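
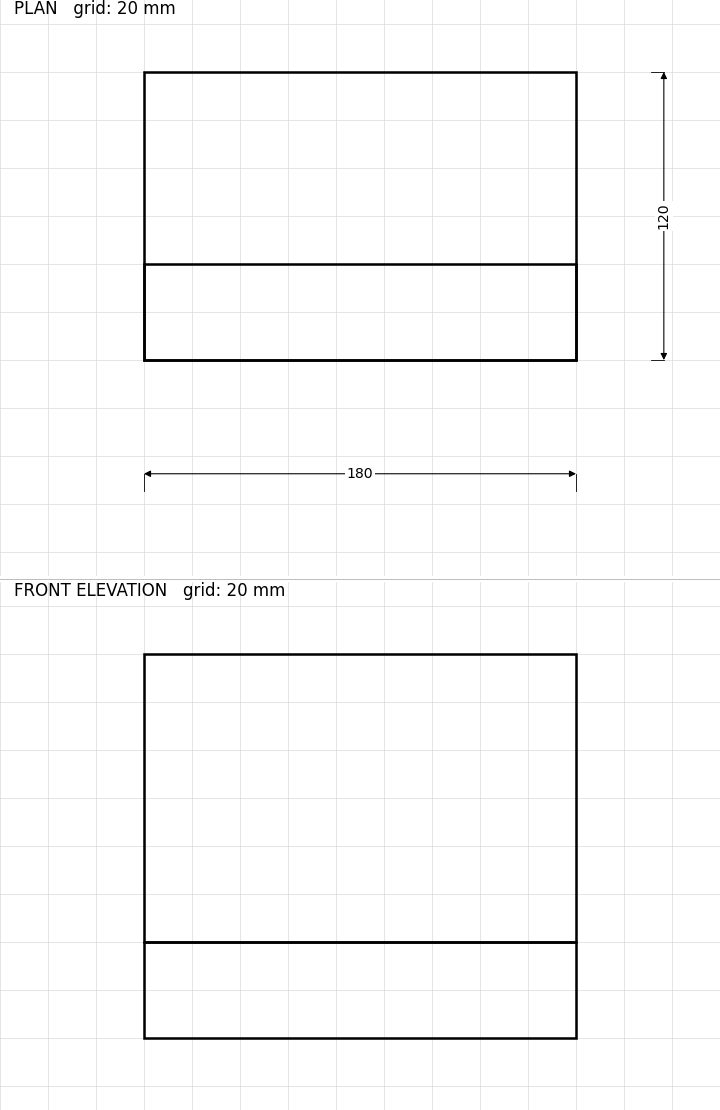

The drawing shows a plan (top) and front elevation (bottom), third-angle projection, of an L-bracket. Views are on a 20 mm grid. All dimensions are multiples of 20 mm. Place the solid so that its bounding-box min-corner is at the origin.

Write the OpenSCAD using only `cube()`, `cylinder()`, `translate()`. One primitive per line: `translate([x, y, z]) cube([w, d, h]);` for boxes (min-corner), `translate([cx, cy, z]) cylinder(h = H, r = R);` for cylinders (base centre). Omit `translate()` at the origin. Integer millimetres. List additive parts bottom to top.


cube([180, 120, 40]);
translate([0, 0, 40]) cube([180, 40, 120]);


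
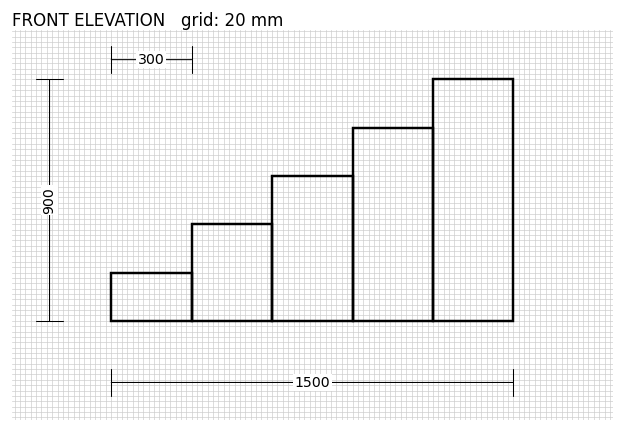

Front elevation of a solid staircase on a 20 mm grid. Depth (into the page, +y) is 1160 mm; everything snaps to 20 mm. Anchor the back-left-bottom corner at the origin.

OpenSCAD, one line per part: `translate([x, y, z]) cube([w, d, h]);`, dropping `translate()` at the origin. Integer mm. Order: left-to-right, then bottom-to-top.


cube([300, 1160, 180]);
translate([300, 0, 0]) cube([300, 1160, 360]);
translate([600, 0, 0]) cube([300, 1160, 540]);
translate([900, 0, 0]) cube([300, 1160, 720]);
translate([1200, 0, 0]) cube([300, 1160, 900]);


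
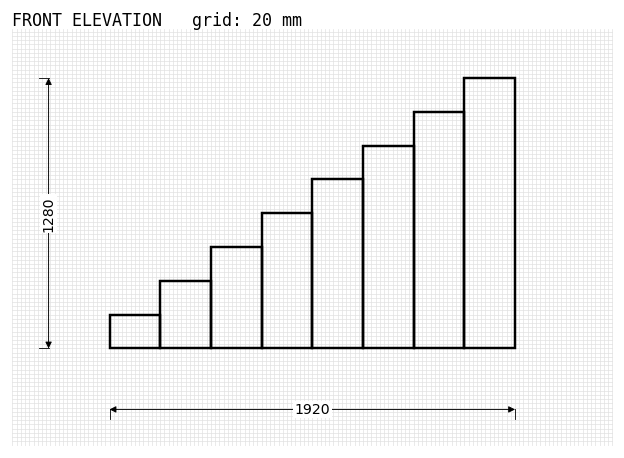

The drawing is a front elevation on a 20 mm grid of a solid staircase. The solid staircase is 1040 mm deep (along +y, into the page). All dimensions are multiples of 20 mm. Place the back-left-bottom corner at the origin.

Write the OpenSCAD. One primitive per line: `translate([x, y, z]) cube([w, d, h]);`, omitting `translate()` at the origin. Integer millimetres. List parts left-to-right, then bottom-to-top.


cube([240, 1040, 160]);
translate([240, 0, 0]) cube([240, 1040, 320]);
translate([480, 0, 0]) cube([240, 1040, 480]);
translate([720, 0, 0]) cube([240, 1040, 640]);
translate([960, 0, 0]) cube([240, 1040, 800]);
translate([1200, 0, 0]) cube([240, 1040, 960]);
translate([1440, 0, 0]) cube([240, 1040, 1120]);
translate([1680, 0, 0]) cube([240, 1040, 1280]);


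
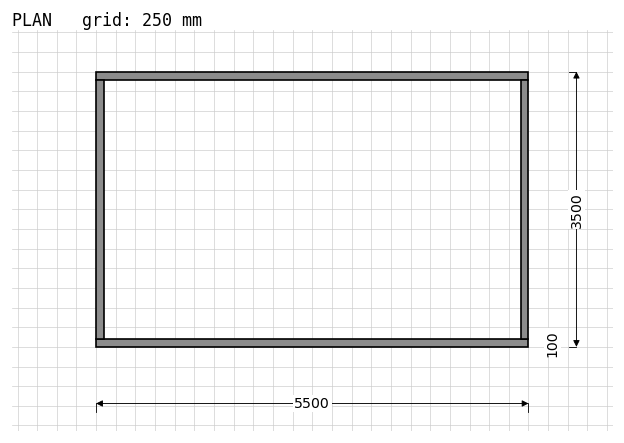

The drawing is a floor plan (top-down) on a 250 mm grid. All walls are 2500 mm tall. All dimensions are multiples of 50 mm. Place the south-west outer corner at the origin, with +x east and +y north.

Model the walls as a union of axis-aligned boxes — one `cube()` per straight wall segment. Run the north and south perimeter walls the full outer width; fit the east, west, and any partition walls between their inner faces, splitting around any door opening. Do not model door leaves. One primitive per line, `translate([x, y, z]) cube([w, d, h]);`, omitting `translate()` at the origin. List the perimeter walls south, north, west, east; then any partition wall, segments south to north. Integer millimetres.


cube([5500, 100, 2500]);
translate([0, 3400, 0]) cube([5500, 100, 2500]);
translate([0, 100, 0]) cube([100, 3300, 2500]);
translate([5400, 100, 0]) cube([100, 3300, 2500]);


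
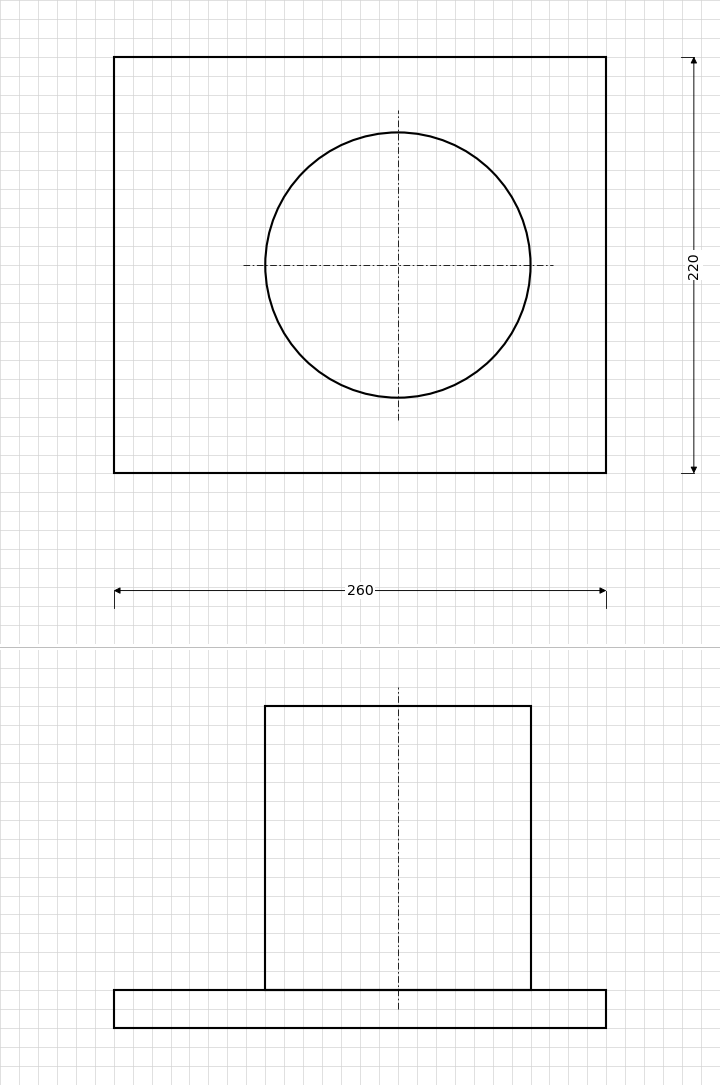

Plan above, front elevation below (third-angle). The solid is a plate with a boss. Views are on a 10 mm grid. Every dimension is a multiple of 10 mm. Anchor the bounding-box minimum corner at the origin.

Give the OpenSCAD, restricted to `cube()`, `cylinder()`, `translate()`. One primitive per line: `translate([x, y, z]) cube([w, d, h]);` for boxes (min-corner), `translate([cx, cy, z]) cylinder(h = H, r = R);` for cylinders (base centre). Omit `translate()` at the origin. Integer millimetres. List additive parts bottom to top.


cube([260, 220, 20]);
translate([150, 110, 20]) cylinder(h = 150, r = 70);


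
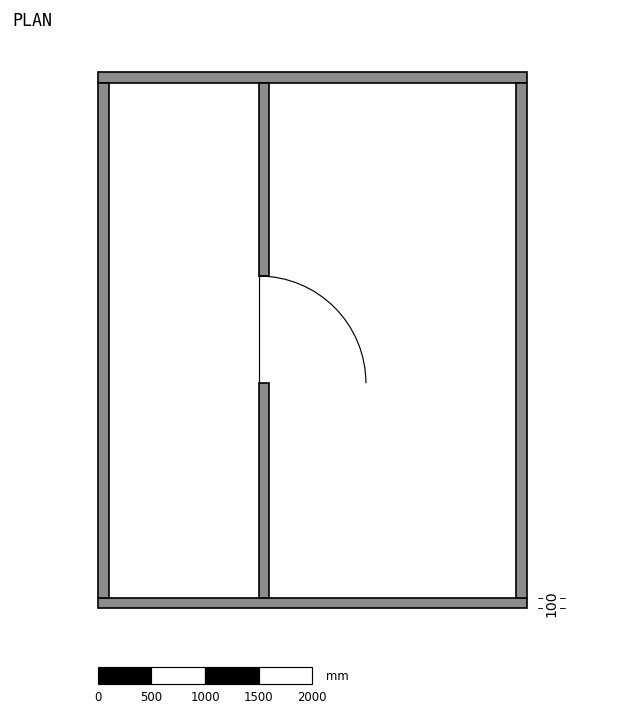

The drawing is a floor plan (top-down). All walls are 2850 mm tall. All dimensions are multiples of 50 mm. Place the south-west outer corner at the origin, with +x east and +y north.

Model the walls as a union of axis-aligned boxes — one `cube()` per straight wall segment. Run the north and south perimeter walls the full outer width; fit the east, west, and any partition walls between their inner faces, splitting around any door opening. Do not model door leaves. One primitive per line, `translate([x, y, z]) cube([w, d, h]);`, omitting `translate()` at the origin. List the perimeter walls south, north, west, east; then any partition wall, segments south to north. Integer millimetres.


cube([4000, 100, 2850]);
translate([0, 4900, 0]) cube([4000, 100, 2850]);
translate([0, 100, 0]) cube([100, 4800, 2850]);
translate([3900, 100, 0]) cube([100, 4800, 2850]);
translate([1500, 100, 0]) cube([100, 2000, 2850]);
translate([1500, 3100, 0]) cube([100, 1800, 2850]);


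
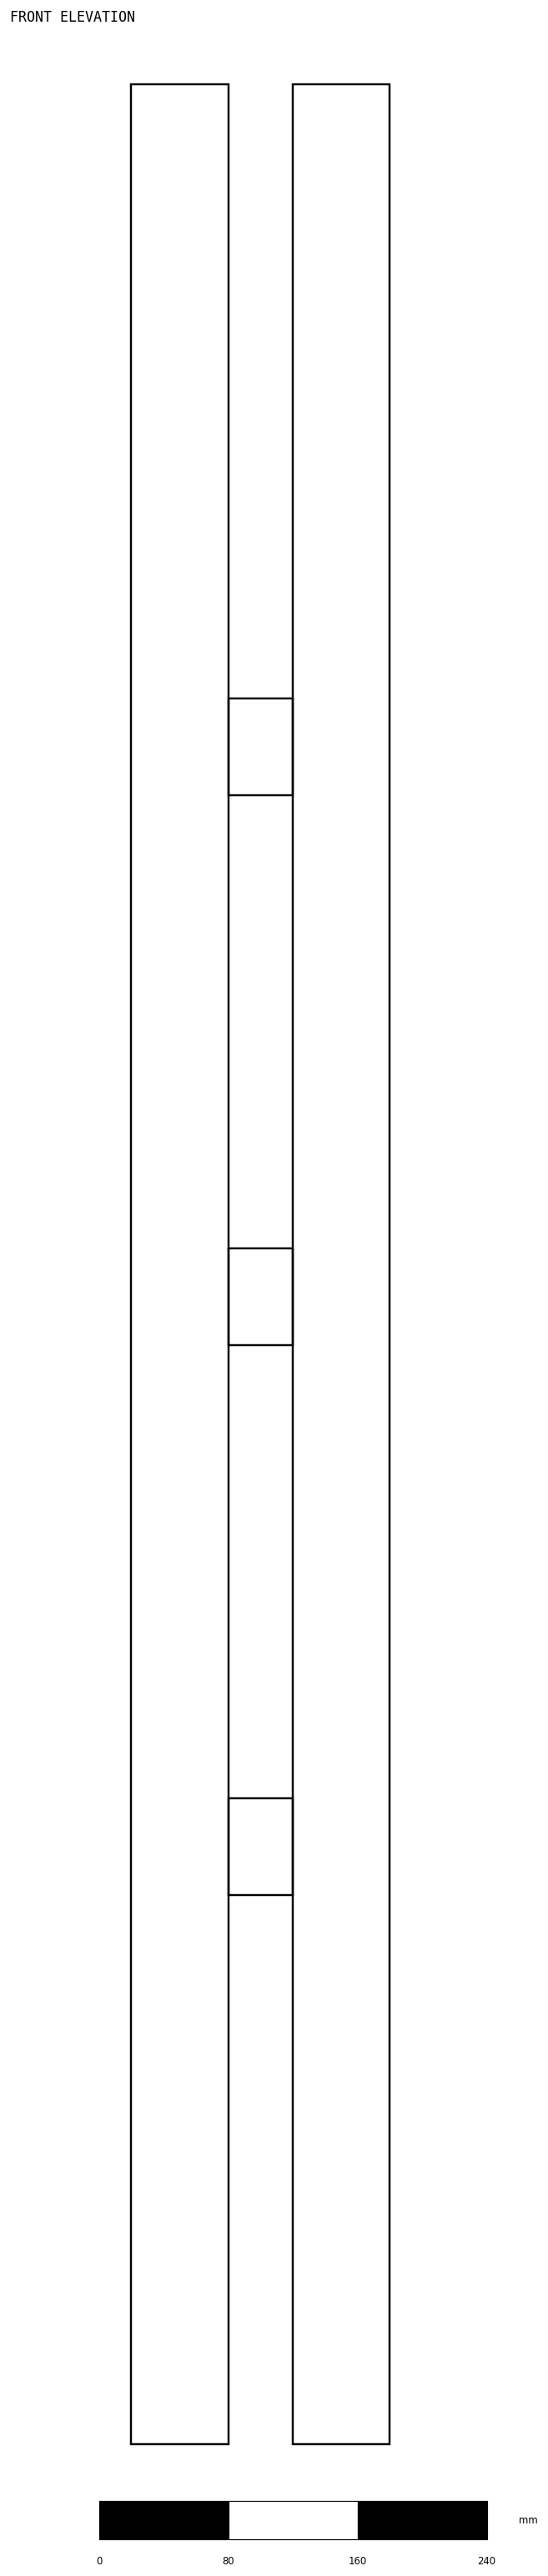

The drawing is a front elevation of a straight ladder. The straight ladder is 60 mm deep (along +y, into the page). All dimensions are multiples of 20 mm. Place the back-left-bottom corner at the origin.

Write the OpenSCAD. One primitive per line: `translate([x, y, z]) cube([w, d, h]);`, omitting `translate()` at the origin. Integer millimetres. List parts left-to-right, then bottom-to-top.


cube([60, 60, 1460]);
translate([60, 0, 340]) cube([40, 60, 60]);
translate([60, 0, 680]) cube([40, 60, 60]);
translate([60, 0, 1020]) cube([40, 60, 60]);
translate([100, 0, 0]) cube([60, 60, 1460]);


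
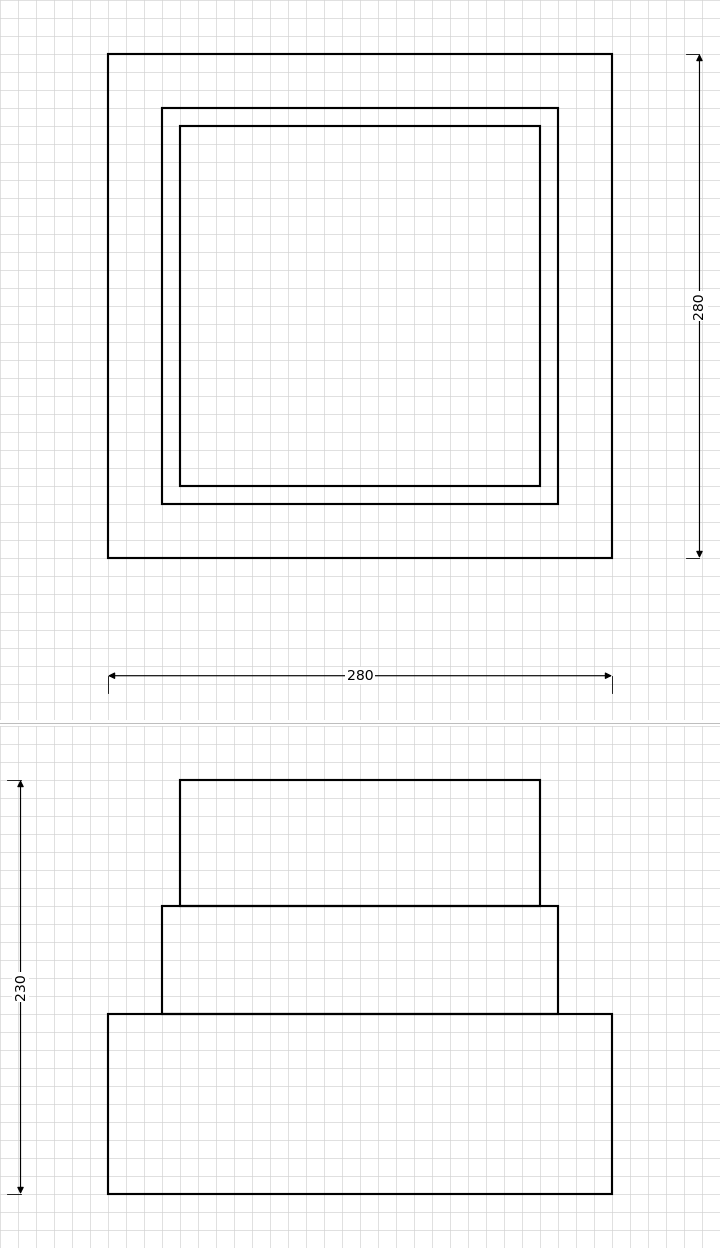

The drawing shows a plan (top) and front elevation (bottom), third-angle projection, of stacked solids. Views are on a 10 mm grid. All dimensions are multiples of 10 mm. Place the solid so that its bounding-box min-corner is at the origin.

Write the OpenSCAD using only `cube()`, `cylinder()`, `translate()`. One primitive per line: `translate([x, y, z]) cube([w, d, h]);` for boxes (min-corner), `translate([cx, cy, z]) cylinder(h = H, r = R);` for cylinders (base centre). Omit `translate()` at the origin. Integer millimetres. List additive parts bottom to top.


cube([280, 280, 100]);
translate([30, 30, 100]) cube([220, 220, 60]);
translate([40, 40, 160]) cube([200, 200, 70]);


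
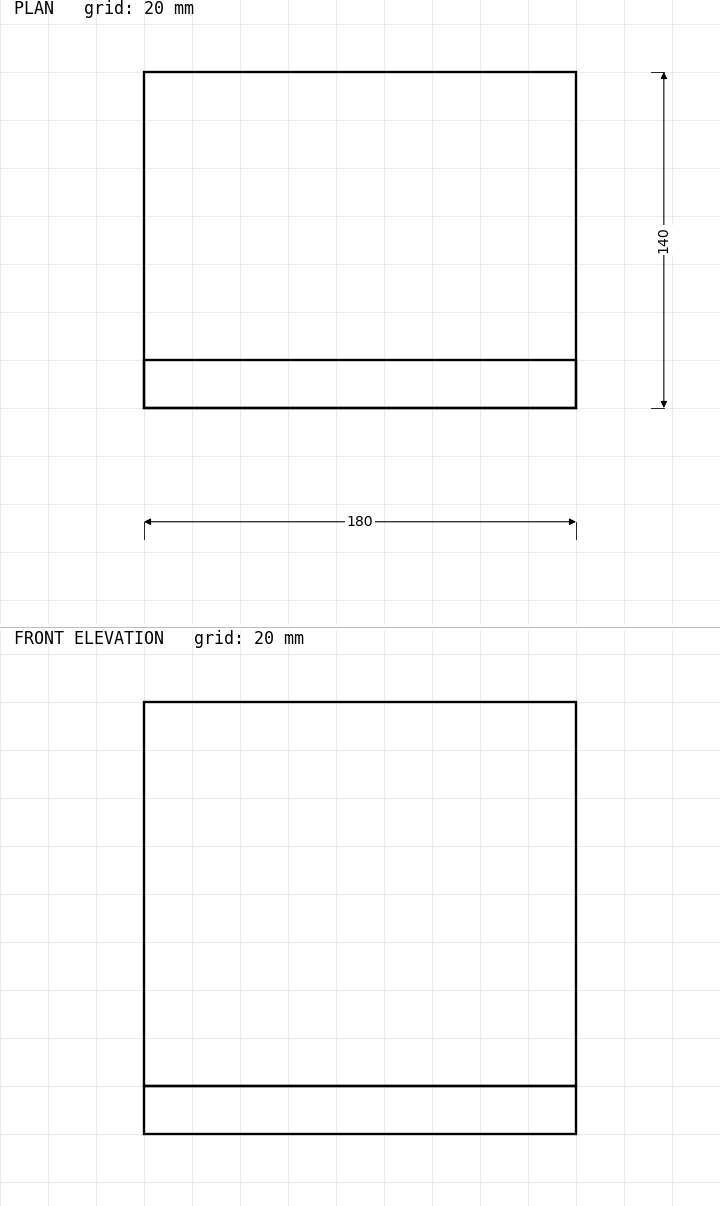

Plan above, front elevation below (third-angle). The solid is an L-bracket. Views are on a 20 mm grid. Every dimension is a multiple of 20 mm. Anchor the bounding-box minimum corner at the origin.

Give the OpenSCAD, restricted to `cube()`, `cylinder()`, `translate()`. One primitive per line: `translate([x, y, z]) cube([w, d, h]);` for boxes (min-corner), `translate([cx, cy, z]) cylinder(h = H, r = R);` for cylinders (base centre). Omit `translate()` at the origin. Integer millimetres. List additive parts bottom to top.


cube([180, 140, 20]);
translate([0, 0, 20]) cube([180, 20, 160]);


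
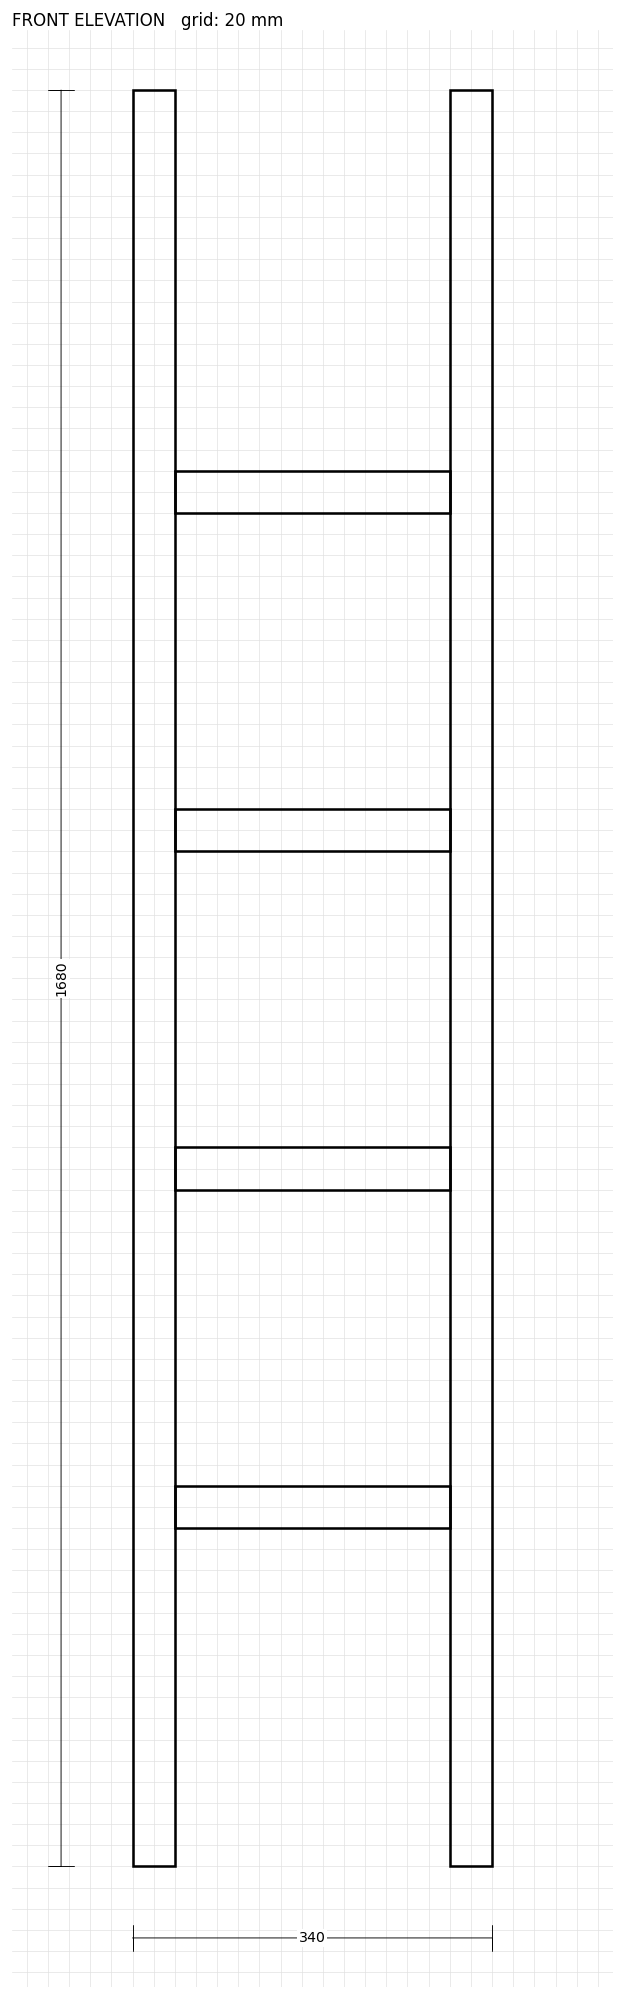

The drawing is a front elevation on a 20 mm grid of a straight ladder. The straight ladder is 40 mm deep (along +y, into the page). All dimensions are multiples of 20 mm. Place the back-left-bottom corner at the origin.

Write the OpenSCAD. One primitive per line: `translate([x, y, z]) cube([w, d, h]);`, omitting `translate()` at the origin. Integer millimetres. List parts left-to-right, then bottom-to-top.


cube([40, 40, 1680]);
translate([40, 0, 320]) cube([260, 40, 40]);
translate([40, 0, 640]) cube([260, 40, 40]);
translate([40, 0, 960]) cube([260, 40, 40]);
translate([40, 0, 1280]) cube([260, 40, 40]);
translate([300, 0, 0]) cube([40, 40, 1680]);


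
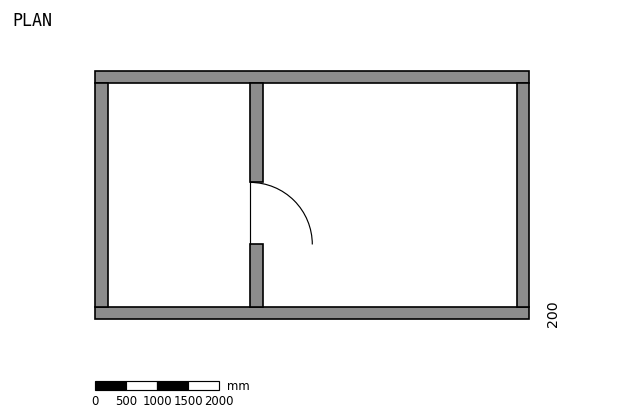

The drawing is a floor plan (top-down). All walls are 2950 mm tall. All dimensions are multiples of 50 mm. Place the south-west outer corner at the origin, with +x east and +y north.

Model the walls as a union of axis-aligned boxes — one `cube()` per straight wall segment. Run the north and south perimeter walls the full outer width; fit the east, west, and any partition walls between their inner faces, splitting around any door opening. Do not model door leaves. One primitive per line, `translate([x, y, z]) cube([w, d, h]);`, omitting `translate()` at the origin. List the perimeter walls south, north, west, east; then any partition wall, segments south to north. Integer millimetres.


cube([7000, 200, 2950]);
translate([0, 3800, 0]) cube([7000, 200, 2950]);
translate([0, 200, 0]) cube([200, 3600, 2950]);
translate([6800, 200, 0]) cube([200, 3600, 2950]);
translate([2500, 200, 0]) cube([200, 1000, 2950]);
translate([2500, 2200, 0]) cube([200, 1600, 2950]);


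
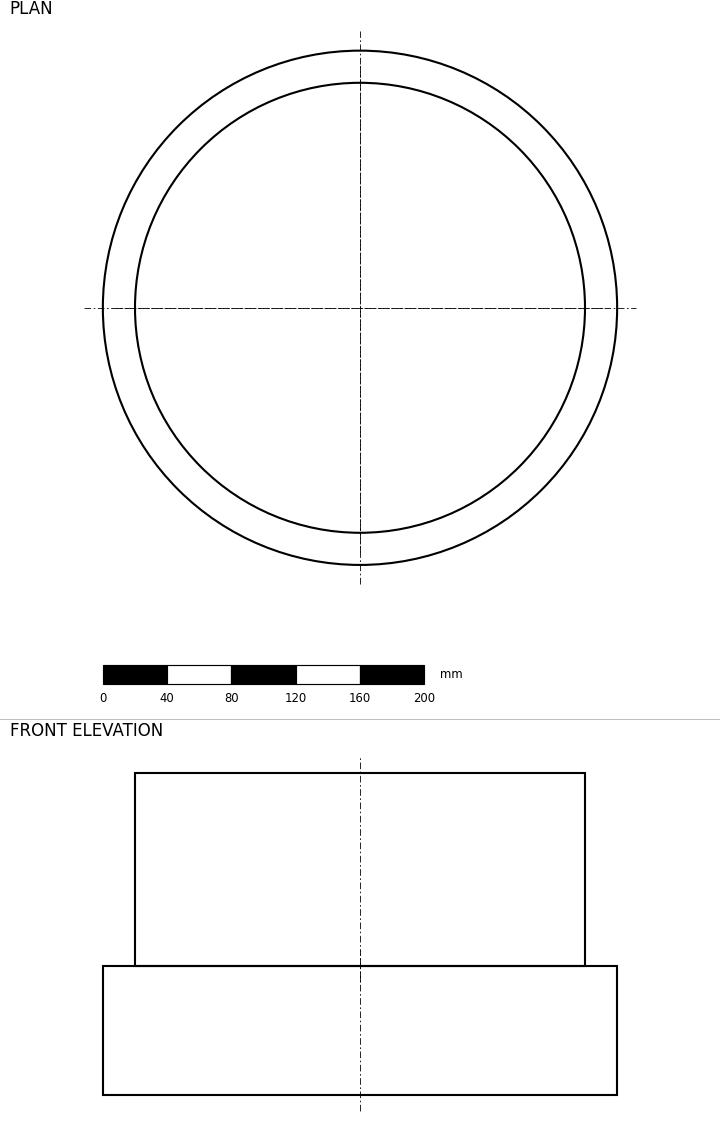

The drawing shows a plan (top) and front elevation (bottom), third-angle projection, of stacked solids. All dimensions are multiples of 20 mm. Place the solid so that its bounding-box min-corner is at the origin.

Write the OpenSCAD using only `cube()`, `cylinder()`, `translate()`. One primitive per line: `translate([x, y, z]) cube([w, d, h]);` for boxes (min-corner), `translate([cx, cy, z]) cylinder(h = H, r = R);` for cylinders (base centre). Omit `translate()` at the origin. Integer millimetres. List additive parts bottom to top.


translate([160, 160, 0]) cylinder(h = 80, r = 160);
translate([160, 160, 80]) cylinder(h = 120, r = 140);


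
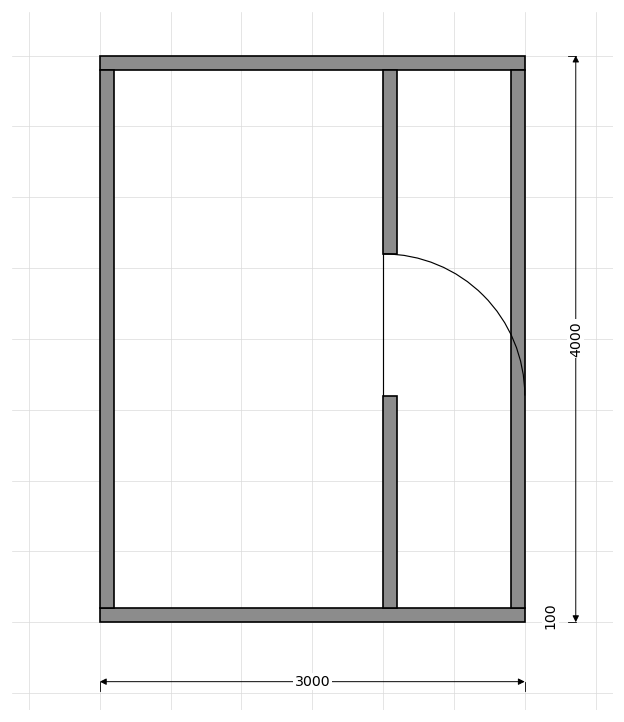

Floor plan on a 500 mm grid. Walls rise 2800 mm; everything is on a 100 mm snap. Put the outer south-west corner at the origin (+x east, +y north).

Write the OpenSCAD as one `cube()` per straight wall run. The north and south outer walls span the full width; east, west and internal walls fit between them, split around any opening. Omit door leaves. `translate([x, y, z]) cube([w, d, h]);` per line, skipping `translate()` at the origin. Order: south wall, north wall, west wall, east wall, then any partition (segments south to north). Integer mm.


cube([3000, 100, 2800]);
translate([0, 3900, 0]) cube([3000, 100, 2800]);
translate([0, 100, 0]) cube([100, 3800, 2800]);
translate([2900, 100, 0]) cube([100, 3800, 2800]);
translate([2000, 100, 0]) cube([100, 1500, 2800]);
translate([2000, 2600, 0]) cube([100, 1300, 2800]);


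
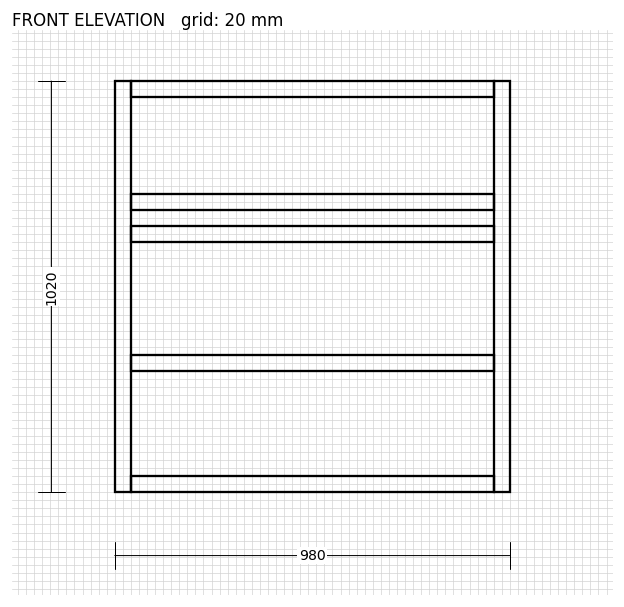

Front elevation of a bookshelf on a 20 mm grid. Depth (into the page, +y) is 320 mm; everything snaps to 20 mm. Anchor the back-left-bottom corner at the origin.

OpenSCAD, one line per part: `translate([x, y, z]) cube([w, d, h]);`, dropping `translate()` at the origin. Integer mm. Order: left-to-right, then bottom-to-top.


cube([40, 320, 1020]);
translate([40, 0, 0]) cube([900, 320, 40]);
translate([40, 0, 300]) cube([900, 320, 40]);
translate([40, 0, 620]) cube([900, 320, 40]);
translate([40, 0, 700]) cube([900, 320, 40]);
translate([40, 0, 980]) cube([900, 320, 40]);
translate([940, 0, 0]) cube([40, 320, 1020]);


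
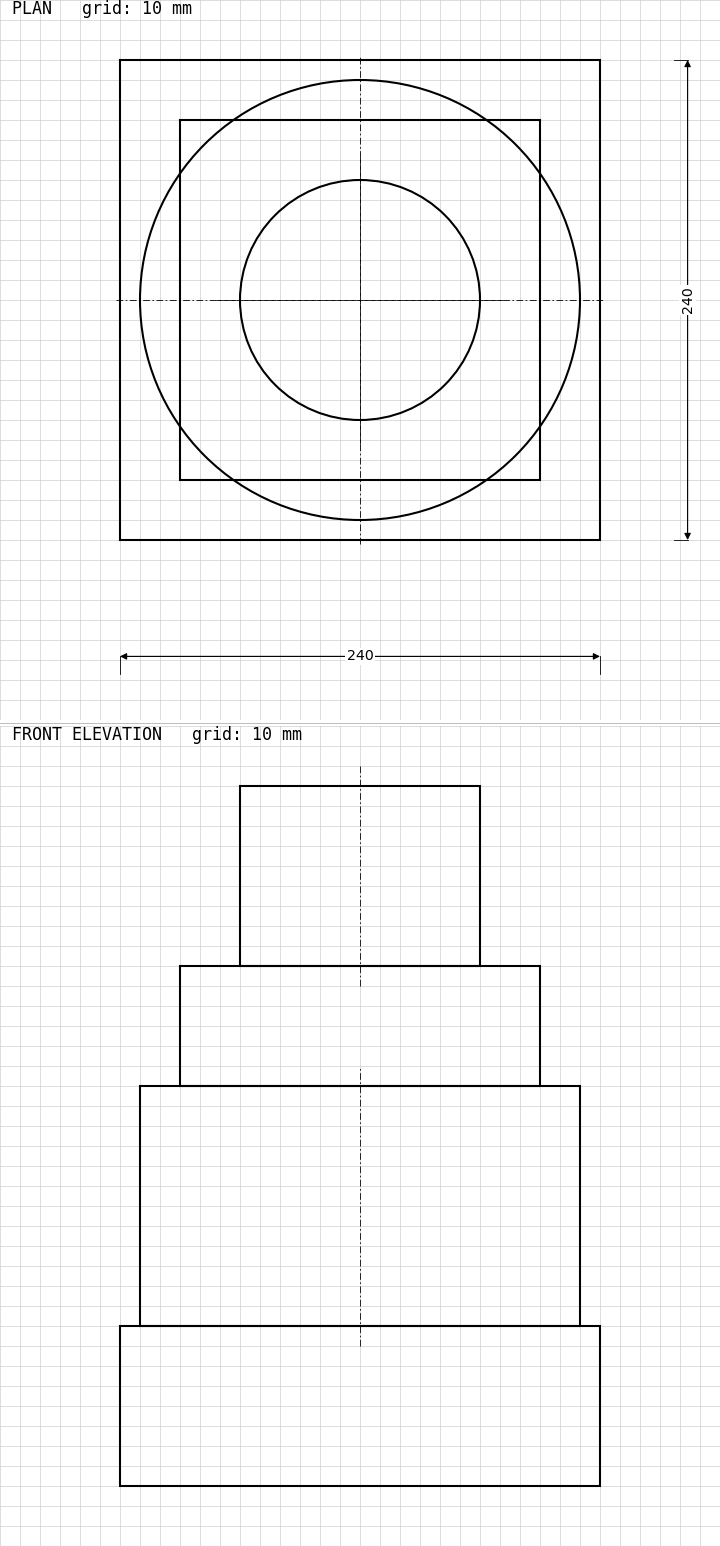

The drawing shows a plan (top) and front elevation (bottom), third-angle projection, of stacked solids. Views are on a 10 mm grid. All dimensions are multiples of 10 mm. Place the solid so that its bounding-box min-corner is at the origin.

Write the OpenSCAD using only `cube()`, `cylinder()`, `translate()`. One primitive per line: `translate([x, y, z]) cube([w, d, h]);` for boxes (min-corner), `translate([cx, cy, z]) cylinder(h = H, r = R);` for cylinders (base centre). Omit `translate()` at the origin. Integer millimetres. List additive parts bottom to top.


cube([240, 240, 80]);
translate([120, 120, 80]) cylinder(h = 120, r = 110);
translate([30, 30, 200]) cube([180, 180, 60]);
translate([120, 120, 260]) cylinder(h = 90, r = 60);


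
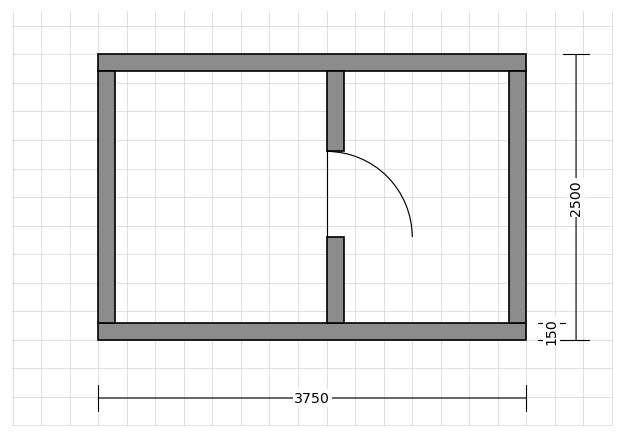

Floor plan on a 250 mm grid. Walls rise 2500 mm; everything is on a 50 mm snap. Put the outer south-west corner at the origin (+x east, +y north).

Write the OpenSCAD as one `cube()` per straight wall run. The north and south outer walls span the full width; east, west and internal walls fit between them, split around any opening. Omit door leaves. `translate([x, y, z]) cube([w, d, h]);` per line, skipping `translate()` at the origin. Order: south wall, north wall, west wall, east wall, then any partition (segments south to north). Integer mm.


cube([3750, 150, 2500]);
translate([0, 2350, 0]) cube([3750, 150, 2500]);
translate([0, 150, 0]) cube([150, 2200, 2500]);
translate([3600, 150, 0]) cube([150, 2200, 2500]);
translate([2000, 150, 0]) cube([150, 750, 2500]);
translate([2000, 1650, 0]) cube([150, 700, 2500]);


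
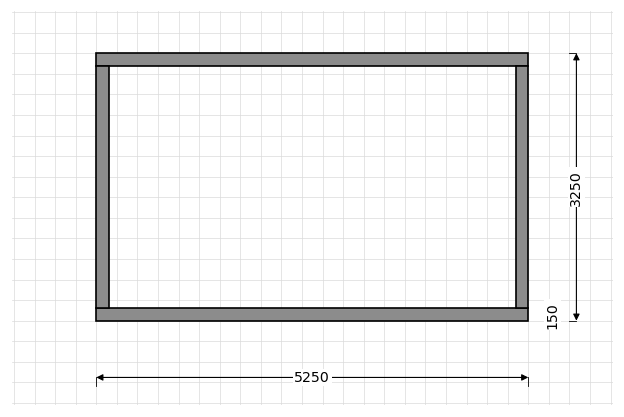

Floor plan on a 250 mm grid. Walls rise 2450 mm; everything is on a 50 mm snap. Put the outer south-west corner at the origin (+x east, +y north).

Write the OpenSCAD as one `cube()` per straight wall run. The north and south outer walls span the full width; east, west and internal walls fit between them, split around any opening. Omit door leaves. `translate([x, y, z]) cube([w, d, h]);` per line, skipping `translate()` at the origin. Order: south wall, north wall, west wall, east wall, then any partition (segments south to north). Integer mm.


cube([5250, 150, 2450]);
translate([0, 3100, 0]) cube([5250, 150, 2450]);
translate([0, 150, 0]) cube([150, 2950, 2450]);
translate([5100, 150, 0]) cube([150, 2950, 2450]);


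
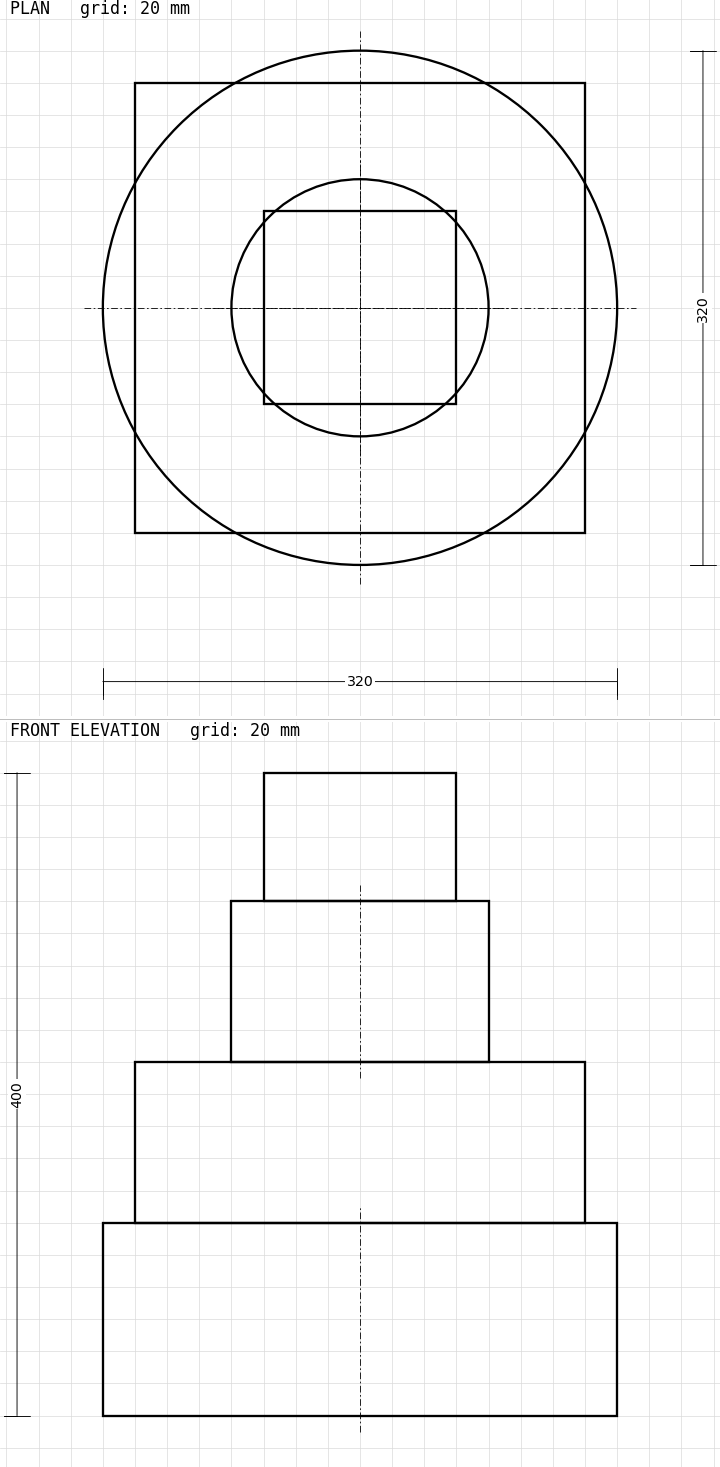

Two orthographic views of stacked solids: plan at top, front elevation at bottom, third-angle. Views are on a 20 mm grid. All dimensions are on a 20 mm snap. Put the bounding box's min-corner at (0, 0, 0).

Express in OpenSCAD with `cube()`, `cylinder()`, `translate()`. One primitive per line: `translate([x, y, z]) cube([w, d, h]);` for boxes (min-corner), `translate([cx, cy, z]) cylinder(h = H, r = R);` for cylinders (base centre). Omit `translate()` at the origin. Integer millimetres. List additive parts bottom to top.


translate([160, 160, 0]) cylinder(h = 120, r = 160);
translate([20, 20, 120]) cube([280, 280, 100]);
translate([160, 160, 220]) cylinder(h = 100, r = 80);
translate([100, 100, 320]) cube([120, 120, 80]);


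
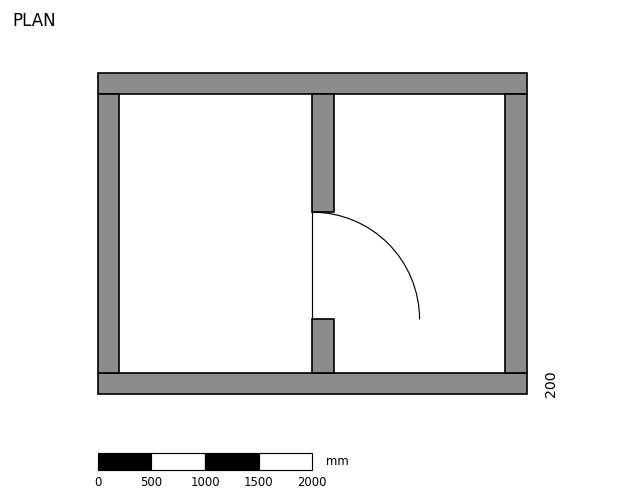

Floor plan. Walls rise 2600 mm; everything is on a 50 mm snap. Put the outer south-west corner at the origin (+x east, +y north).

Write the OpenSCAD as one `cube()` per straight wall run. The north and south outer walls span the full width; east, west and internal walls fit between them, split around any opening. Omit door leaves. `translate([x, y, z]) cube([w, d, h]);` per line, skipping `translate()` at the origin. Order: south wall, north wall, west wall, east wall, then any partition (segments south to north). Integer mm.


cube([4000, 200, 2600]);
translate([0, 2800, 0]) cube([4000, 200, 2600]);
translate([0, 200, 0]) cube([200, 2600, 2600]);
translate([3800, 200, 0]) cube([200, 2600, 2600]);
translate([2000, 200, 0]) cube([200, 500, 2600]);
translate([2000, 1700, 0]) cube([200, 1100, 2600]);


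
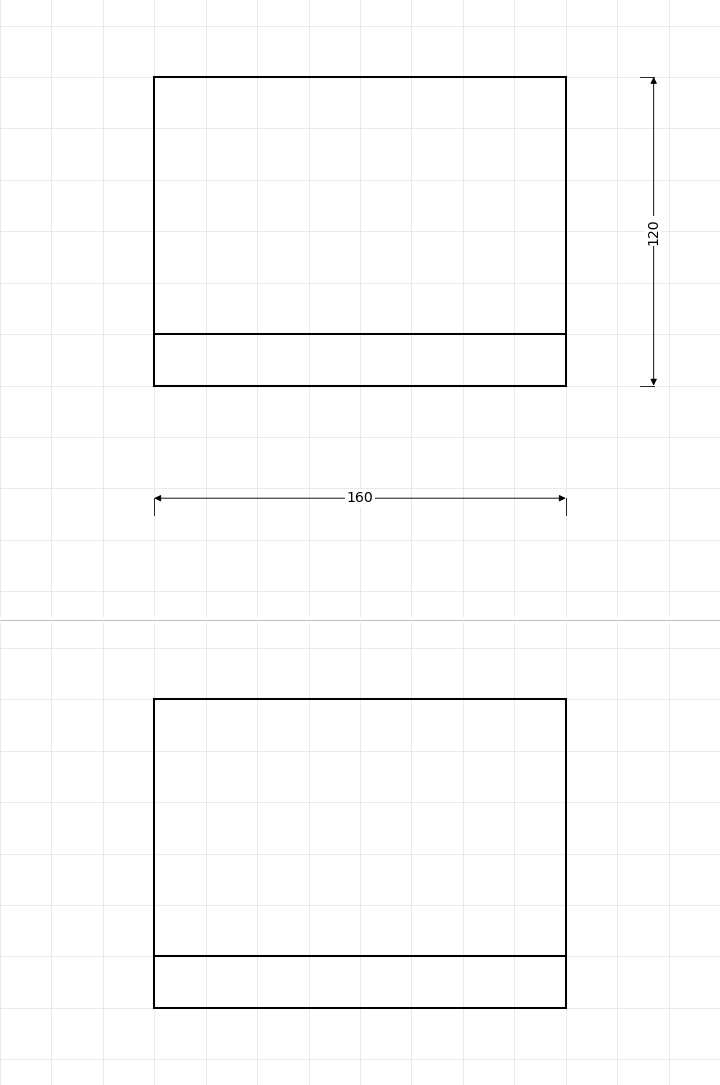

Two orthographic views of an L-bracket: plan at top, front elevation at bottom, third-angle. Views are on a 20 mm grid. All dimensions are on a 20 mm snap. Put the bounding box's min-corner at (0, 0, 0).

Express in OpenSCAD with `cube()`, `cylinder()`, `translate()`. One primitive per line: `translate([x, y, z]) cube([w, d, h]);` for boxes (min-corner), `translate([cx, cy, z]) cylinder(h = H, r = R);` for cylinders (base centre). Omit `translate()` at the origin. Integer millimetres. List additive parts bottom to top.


cube([160, 120, 20]);
translate([0, 0, 20]) cube([160, 20, 100]);


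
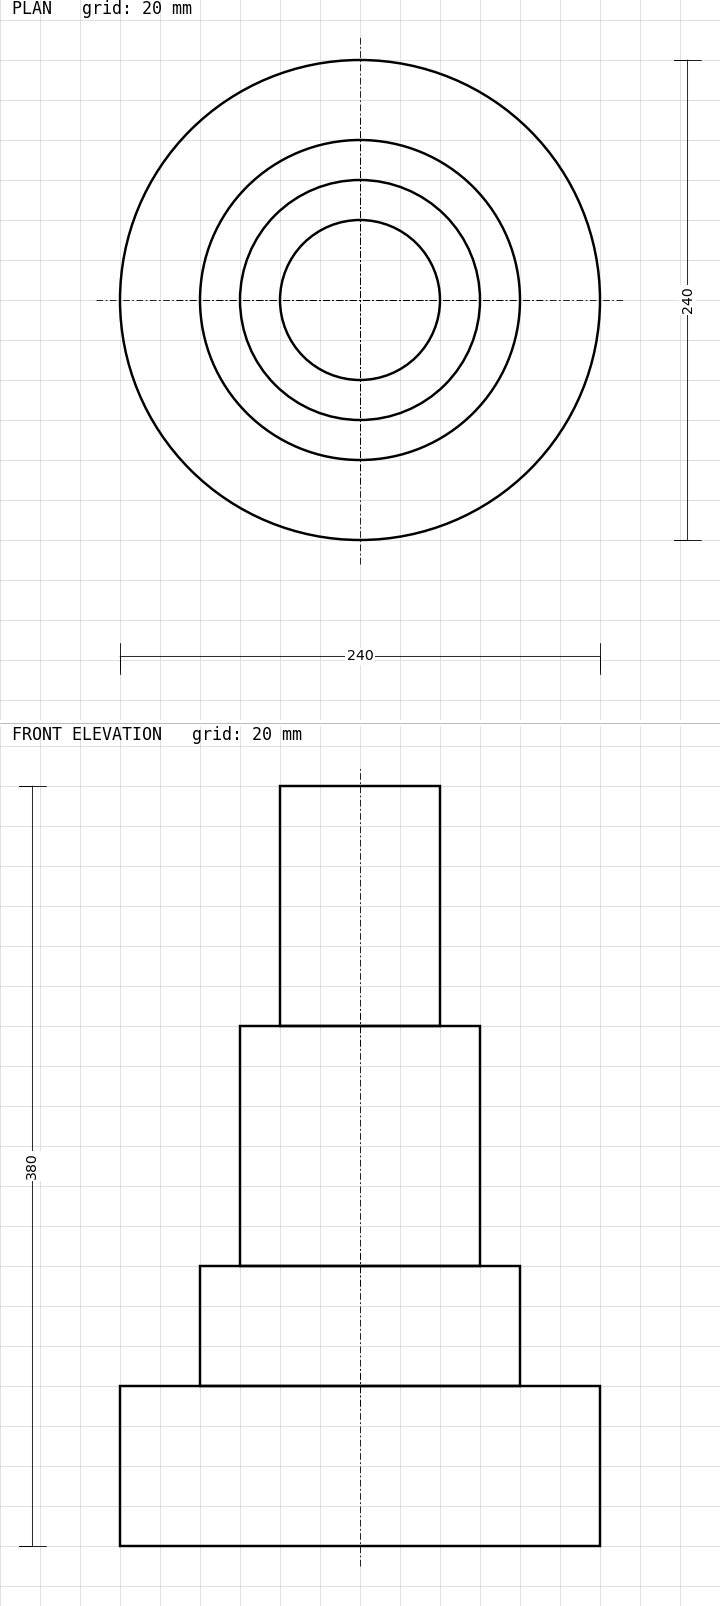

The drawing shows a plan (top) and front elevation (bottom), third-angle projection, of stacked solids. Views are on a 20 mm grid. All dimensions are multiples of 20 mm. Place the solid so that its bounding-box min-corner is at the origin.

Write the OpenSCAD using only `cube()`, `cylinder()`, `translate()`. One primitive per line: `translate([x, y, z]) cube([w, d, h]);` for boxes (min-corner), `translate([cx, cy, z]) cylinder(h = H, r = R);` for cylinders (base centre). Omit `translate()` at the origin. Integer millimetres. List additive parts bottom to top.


translate([120, 120, 0]) cylinder(h = 80, r = 120);
translate([120, 120, 80]) cylinder(h = 60, r = 80);
translate([120, 120, 140]) cylinder(h = 120, r = 60);
translate([120, 120, 260]) cylinder(h = 120, r = 40);


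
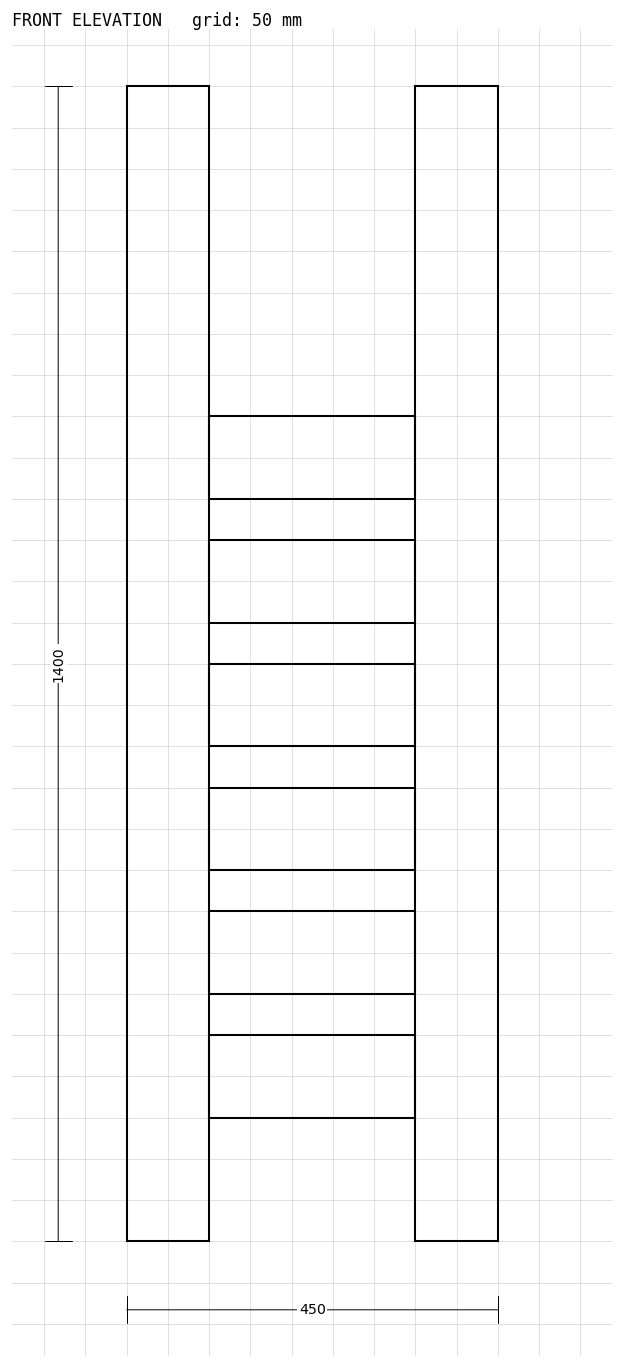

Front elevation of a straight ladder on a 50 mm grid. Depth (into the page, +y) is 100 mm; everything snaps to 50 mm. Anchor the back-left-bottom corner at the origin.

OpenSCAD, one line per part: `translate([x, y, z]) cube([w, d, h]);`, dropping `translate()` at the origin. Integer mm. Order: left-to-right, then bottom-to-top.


cube([100, 100, 1400]);
translate([100, 0, 150]) cube([250, 100, 100]);
translate([100, 0, 300]) cube([250, 100, 100]);
translate([100, 0, 450]) cube([250, 100, 100]);
translate([100, 0, 600]) cube([250, 100, 100]);
translate([100, 0, 750]) cube([250, 100, 100]);
translate([100, 0, 900]) cube([250, 100, 100]);
translate([350, 0, 0]) cube([100, 100, 1400]);


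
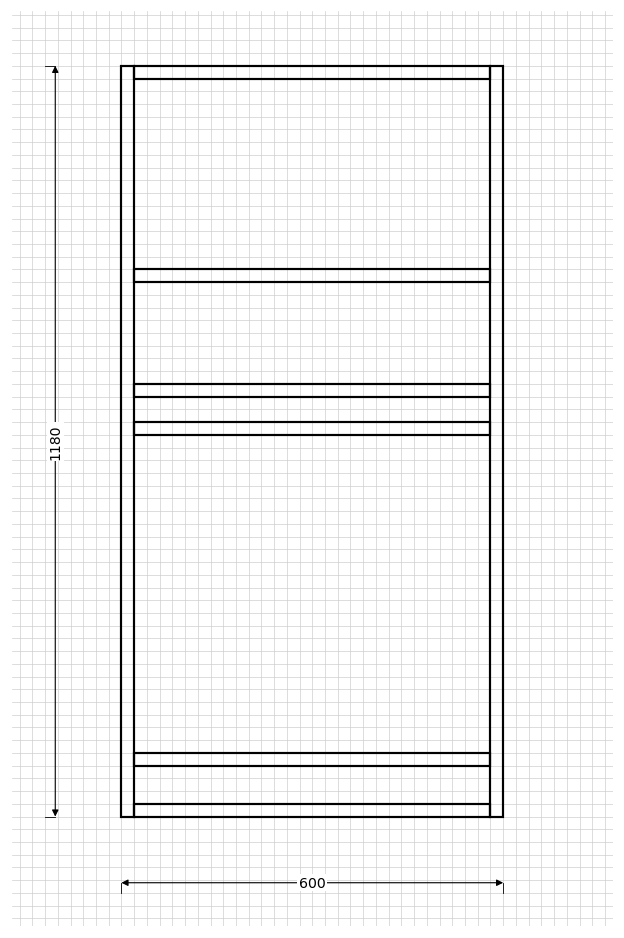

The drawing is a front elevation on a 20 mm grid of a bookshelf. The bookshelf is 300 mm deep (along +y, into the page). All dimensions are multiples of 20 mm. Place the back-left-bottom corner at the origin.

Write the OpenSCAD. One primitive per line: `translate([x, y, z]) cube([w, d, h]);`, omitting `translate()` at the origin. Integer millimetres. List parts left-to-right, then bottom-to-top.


cube([20, 300, 1180]);
translate([20, 0, 0]) cube([560, 300, 20]);
translate([20, 0, 80]) cube([560, 300, 20]);
translate([20, 0, 600]) cube([560, 300, 20]);
translate([20, 0, 660]) cube([560, 300, 20]);
translate([20, 0, 840]) cube([560, 300, 20]);
translate([20, 0, 1160]) cube([560, 300, 20]);
translate([580, 0, 0]) cube([20, 300, 1180]);


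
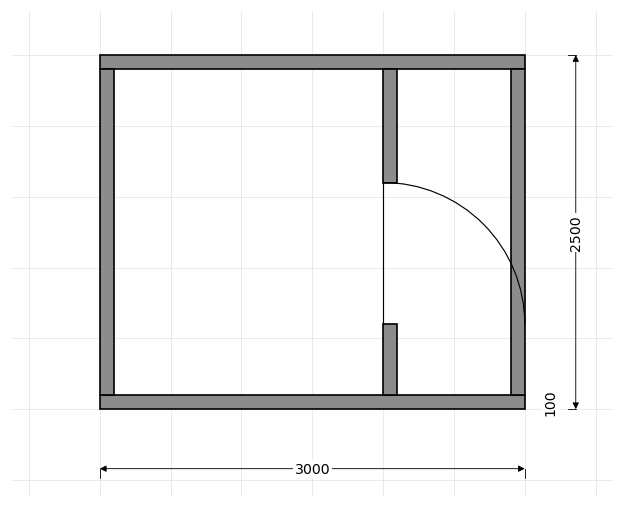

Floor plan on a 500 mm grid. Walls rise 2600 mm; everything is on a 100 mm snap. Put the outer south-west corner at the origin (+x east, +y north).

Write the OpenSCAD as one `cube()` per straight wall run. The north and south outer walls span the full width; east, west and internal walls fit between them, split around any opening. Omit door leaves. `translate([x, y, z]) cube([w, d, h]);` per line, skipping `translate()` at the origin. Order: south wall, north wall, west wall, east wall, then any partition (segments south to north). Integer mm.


cube([3000, 100, 2600]);
translate([0, 2400, 0]) cube([3000, 100, 2600]);
translate([0, 100, 0]) cube([100, 2300, 2600]);
translate([2900, 100, 0]) cube([100, 2300, 2600]);
translate([2000, 100, 0]) cube([100, 500, 2600]);
translate([2000, 1600, 0]) cube([100, 800, 2600]);


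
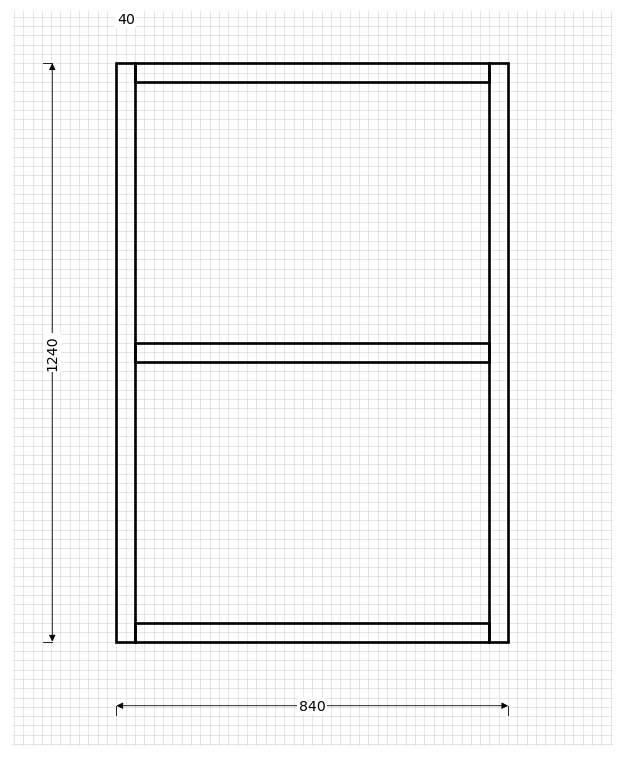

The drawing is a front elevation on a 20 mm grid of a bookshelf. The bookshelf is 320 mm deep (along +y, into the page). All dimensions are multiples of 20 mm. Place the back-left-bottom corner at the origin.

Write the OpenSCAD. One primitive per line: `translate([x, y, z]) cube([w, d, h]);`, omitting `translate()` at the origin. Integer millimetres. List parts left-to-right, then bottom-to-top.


cube([40, 320, 1240]);
translate([40, 0, 0]) cube([760, 320, 40]);
translate([40, 0, 600]) cube([760, 320, 40]);
translate([40, 0, 1200]) cube([760, 320, 40]);
translate([800, 0, 0]) cube([40, 320, 1240]);


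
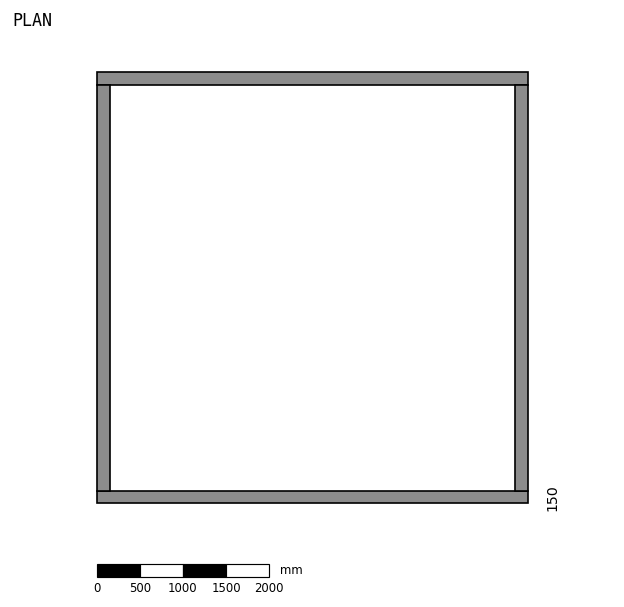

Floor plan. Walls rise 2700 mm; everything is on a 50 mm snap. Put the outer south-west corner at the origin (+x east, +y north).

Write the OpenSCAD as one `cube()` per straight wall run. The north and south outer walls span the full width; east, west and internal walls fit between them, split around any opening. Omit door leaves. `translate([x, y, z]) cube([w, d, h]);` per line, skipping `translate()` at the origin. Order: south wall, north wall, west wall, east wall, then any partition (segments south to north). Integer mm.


cube([5000, 150, 2700]);
translate([0, 4850, 0]) cube([5000, 150, 2700]);
translate([0, 150, 0]) cube([150, 4700, 2700]);
translate([4850, 150, 0]) cube([150, 4700, 2700]);


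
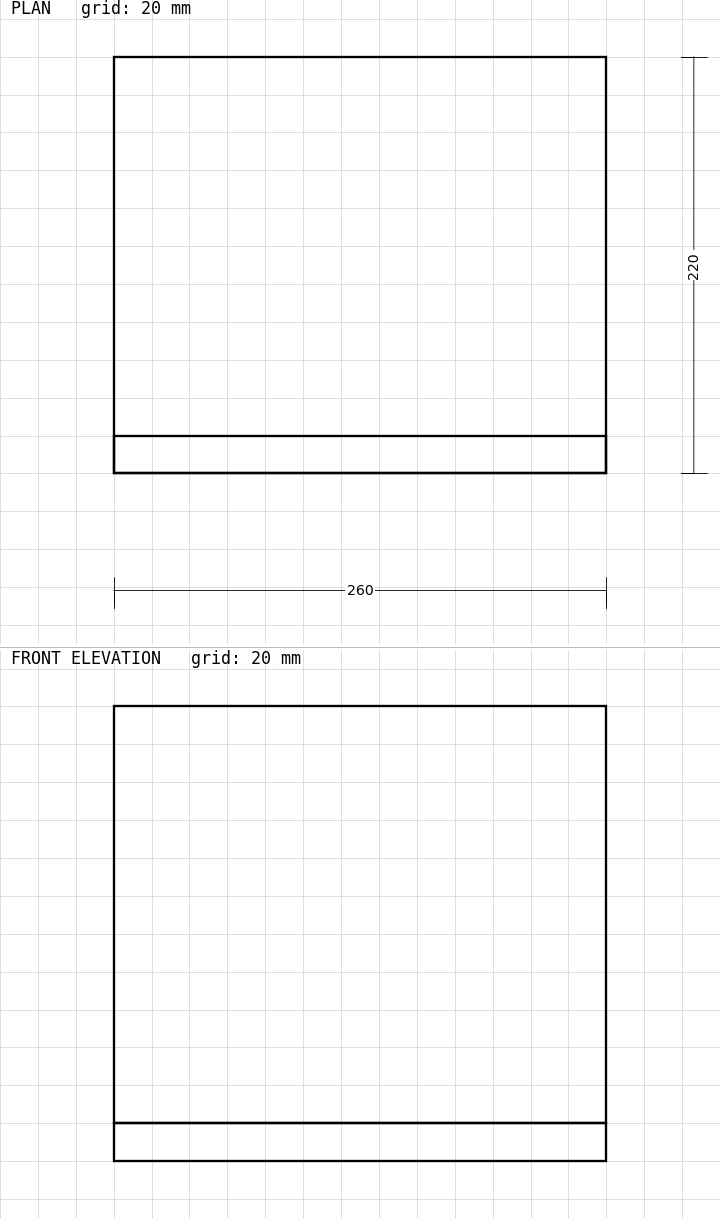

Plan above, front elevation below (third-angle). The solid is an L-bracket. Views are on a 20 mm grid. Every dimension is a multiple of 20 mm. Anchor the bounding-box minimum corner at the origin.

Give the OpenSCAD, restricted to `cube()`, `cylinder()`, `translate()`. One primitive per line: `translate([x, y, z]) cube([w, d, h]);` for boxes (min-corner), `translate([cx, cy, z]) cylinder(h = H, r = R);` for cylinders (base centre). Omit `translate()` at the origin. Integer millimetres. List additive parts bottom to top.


cube([260, 220, 20]);
translate([0, 0, 20]) cube([260, 20, 220]);


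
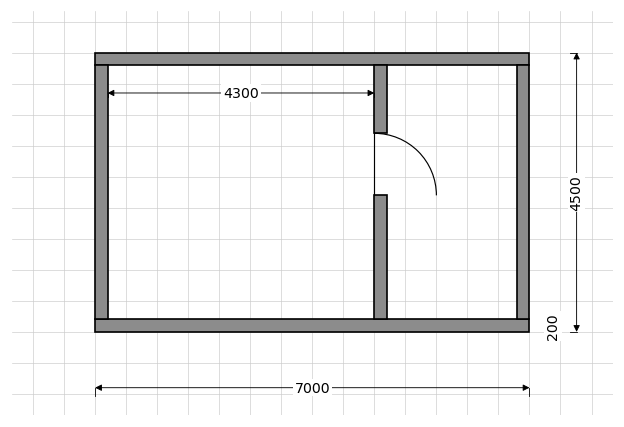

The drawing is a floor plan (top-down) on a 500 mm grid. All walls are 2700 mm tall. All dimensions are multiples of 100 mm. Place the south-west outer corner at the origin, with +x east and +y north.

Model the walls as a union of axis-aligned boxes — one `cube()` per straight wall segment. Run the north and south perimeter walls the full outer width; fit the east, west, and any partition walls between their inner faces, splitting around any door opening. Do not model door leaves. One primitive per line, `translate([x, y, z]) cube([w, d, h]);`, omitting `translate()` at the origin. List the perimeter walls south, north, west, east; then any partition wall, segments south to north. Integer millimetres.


cube([7000, 200, 2700]);
translate([0, 4300, 0]) cube([7000, 200, 2700]);
translate([0, 200, 0]) cube([200, 4100, 2700]);
translate([6800, 200, 0]) cube([200, 4100, 2700]);
translate([4500, 200, 0]) cube([200, 2000, 2700]);
translate([4500, 3200, 0]) cube([200, 1100, 2700]);


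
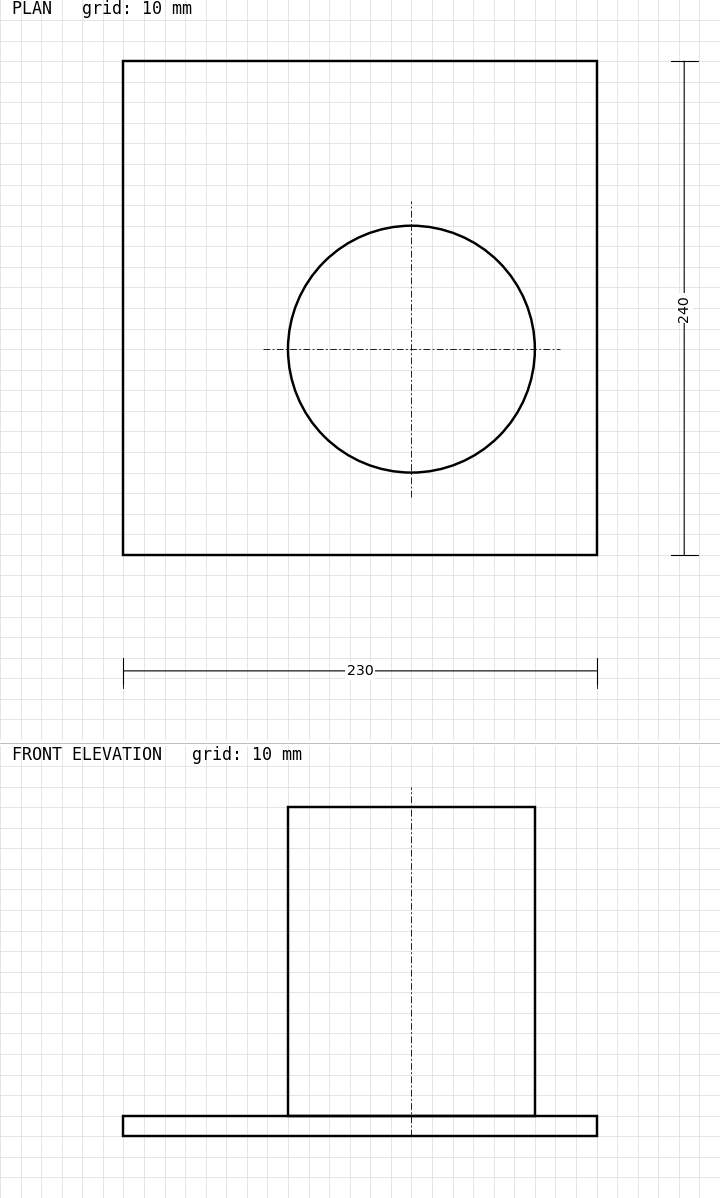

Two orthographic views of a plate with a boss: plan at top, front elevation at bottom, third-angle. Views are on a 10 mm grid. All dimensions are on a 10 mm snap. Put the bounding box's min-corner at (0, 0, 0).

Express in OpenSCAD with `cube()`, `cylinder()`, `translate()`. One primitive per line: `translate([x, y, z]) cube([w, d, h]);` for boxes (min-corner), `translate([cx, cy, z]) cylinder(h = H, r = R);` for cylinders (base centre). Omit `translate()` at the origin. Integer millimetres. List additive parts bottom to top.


cube([230, 240, 10]);
translate([140, 100, 10]) cylinder(h = 150, r = 60);


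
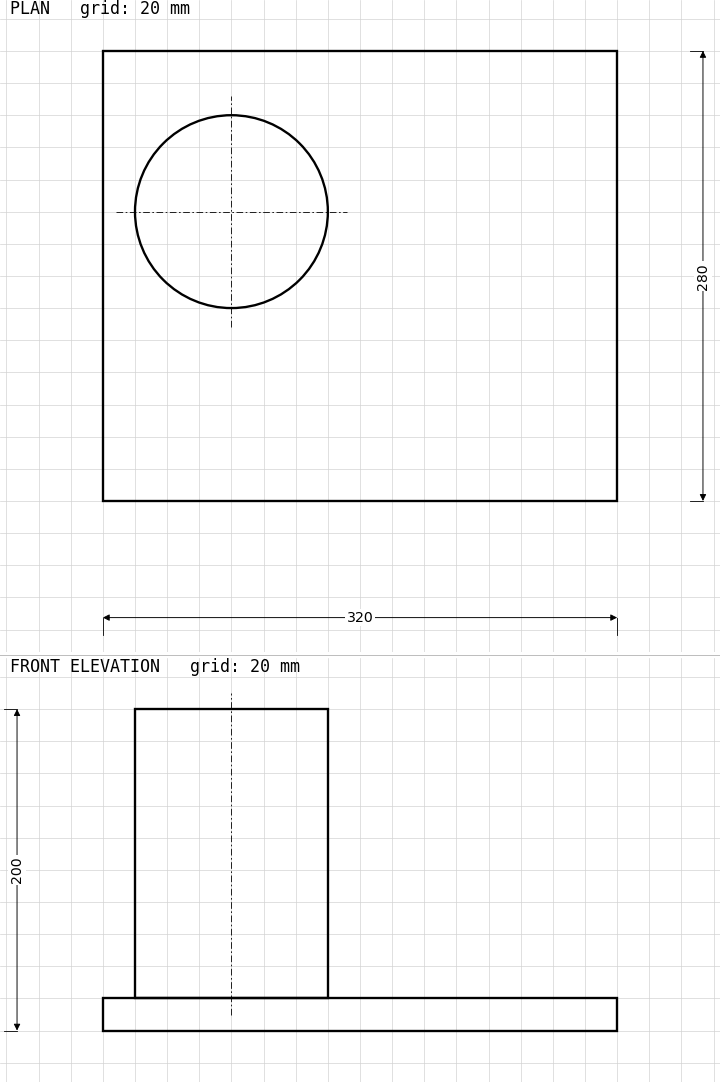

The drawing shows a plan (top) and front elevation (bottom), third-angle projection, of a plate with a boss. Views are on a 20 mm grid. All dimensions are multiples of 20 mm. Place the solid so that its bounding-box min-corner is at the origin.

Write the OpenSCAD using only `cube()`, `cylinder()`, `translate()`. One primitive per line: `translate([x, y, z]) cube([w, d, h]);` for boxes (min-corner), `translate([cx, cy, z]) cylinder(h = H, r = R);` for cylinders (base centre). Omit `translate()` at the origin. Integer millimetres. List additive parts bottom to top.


cube([320, 280, 20]);
translate([80, 180, 20]) cylinder(h = 180, r = 60);


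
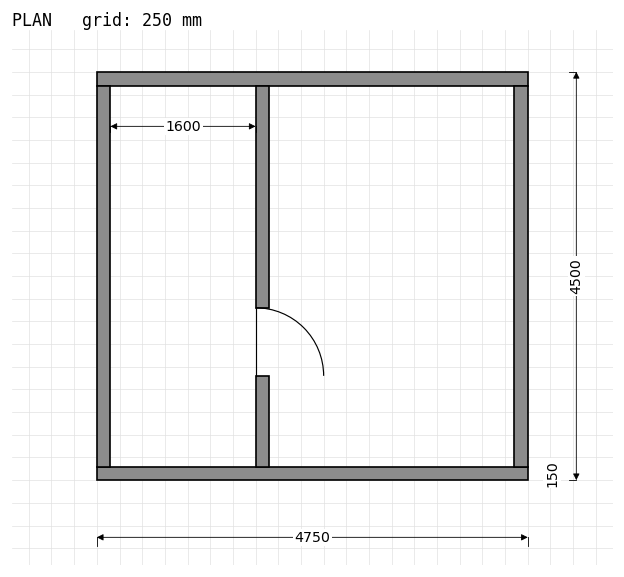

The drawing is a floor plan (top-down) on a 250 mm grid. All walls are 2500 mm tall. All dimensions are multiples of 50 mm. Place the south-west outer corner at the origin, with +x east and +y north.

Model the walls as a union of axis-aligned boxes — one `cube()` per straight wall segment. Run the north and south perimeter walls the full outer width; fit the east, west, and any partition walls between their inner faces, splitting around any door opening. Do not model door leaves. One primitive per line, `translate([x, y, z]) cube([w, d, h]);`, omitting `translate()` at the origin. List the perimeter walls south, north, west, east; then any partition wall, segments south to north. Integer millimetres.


cube([4750, 150, 2500]);
translate([0, 4350, 0]) cube([4750, 150, 2500]);
translate([0, 150, 0]) cube([150, 4200, 2500]);
translate([4600, 150, 0]) cube([150, 4200, 2500]);
translate([1750, 150, 0]) cube([150, 1000, 2500]);
translate([1750, 1900, 0]) cube([150, 2450, 2500]);


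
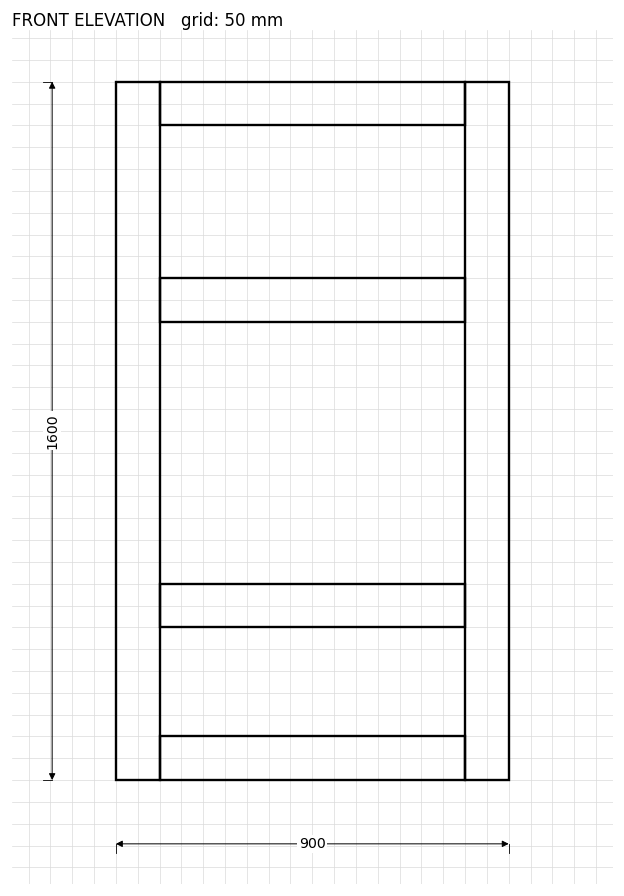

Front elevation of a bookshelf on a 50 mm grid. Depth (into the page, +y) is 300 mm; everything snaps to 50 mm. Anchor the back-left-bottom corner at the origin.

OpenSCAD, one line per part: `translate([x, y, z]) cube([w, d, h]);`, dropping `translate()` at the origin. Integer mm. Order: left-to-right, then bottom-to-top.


cube([100, 300, 1600]);
translate([100, 0, 0]) cube([700, 300, 100]);
translate([100, 0, 350]) cube([700, 300, 100]);
translate([100, 0, 1050]) cube([700, 300, 100]);
translate([100, 0, 1500]) cube([700, 300, 100]);
translate([800, 0, 0]) cube([100, 300, 1600]);


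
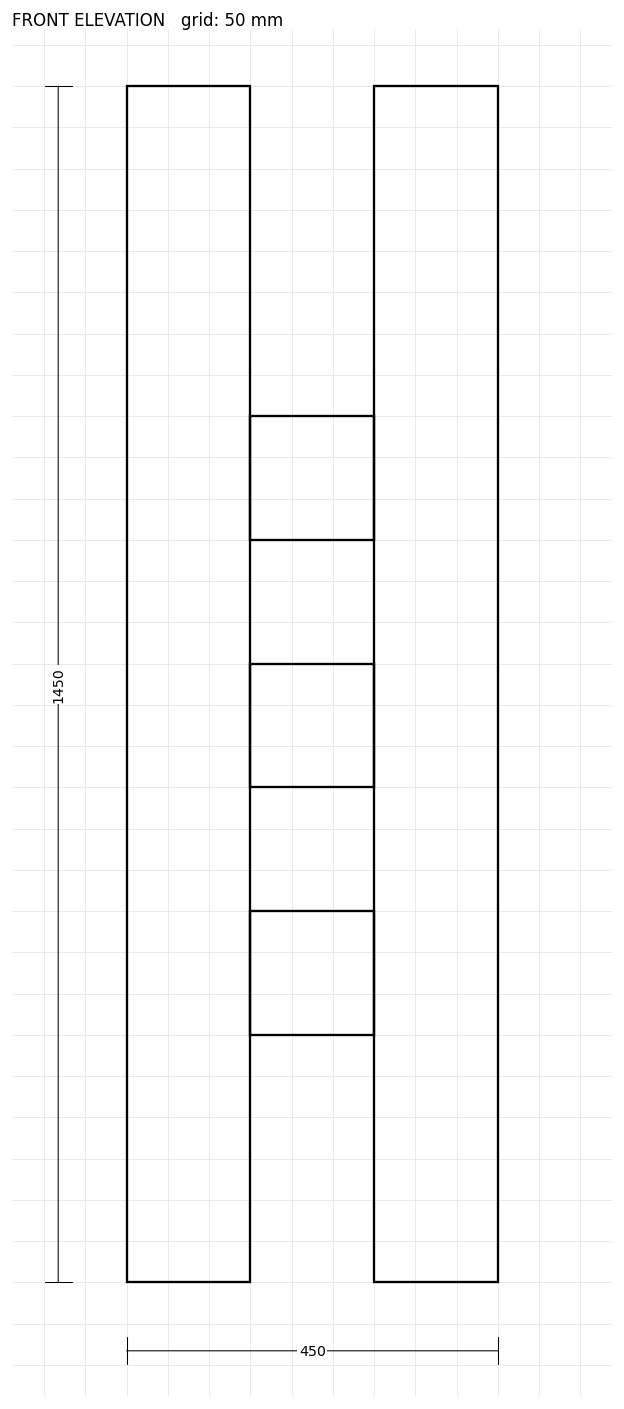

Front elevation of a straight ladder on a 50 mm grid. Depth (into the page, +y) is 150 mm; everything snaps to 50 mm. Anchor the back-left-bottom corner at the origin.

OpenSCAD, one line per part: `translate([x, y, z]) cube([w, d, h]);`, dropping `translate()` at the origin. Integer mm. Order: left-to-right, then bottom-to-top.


cube([150, 150, 1450]);
translate([150, 0, 300]) cube([150, 150, 150]);
translate([150, 0, 600]) cube([150, 150, 150]);
translate([150, 0, 900]) cube([150, 150, 150]);
translate([300, 0, 0]) cube([150, 150, 1450]);


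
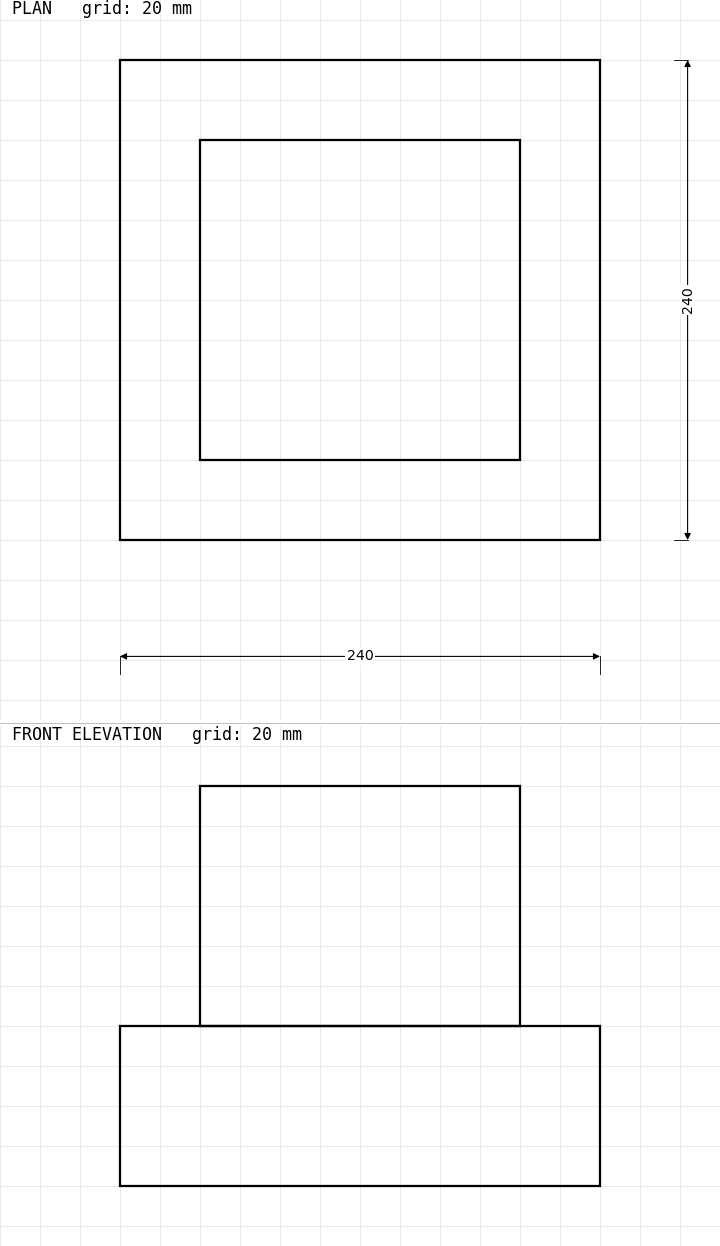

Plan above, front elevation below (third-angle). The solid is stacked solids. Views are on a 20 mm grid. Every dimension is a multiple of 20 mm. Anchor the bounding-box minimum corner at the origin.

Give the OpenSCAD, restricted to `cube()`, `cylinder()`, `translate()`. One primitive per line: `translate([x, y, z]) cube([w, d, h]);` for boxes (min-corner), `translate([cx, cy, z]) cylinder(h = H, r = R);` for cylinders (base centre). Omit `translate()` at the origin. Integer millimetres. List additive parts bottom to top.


cube([240, 240, 80]);
translate([40, 40, 80]) cube([160, 160, 120]);
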